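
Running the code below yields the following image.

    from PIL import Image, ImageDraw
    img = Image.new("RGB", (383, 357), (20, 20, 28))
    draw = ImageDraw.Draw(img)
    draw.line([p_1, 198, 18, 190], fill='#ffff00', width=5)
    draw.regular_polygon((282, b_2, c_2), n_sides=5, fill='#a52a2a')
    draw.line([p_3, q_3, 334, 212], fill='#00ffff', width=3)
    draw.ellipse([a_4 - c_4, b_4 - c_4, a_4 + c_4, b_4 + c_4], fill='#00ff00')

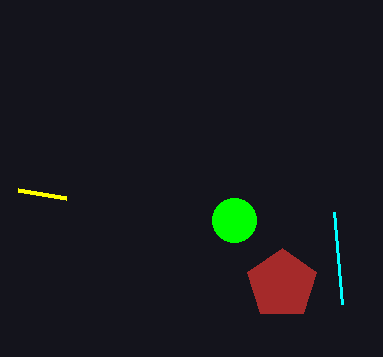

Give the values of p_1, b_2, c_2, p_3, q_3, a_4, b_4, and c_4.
p_1 = 66
b_2 = 284
c_2 = 36
p_3 = 342
q_3 = 304
a_4 = 234
b_4 = 220
c_4 = 22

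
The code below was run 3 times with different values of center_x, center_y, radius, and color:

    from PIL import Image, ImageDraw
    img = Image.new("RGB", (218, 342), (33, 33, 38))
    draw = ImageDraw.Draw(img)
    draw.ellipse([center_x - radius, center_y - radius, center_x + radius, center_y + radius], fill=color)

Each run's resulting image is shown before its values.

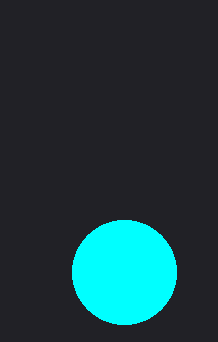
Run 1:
center_x = 124
center_y = 272
radius = 52
color = 'cyan'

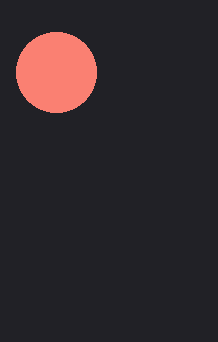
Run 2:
center_x = 56; center_y = 72; radius = 40; color = 'salmon'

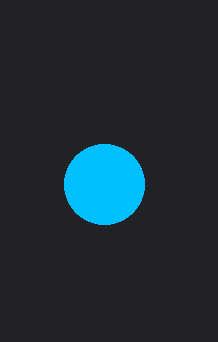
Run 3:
center_x = 104; center_y = 184; radius = 40; color = 'deepskyblue'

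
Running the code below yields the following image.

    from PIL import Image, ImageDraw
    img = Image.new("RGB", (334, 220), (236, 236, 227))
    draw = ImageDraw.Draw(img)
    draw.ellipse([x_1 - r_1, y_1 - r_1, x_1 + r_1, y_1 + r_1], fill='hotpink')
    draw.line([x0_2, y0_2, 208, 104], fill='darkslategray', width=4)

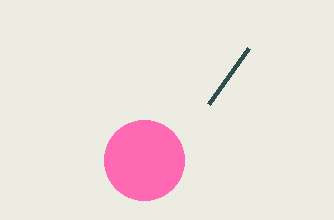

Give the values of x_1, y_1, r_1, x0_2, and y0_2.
x_1 = 144; y_1 = 160; r_1 = 40; x0_2 = 248; y0_2 = 48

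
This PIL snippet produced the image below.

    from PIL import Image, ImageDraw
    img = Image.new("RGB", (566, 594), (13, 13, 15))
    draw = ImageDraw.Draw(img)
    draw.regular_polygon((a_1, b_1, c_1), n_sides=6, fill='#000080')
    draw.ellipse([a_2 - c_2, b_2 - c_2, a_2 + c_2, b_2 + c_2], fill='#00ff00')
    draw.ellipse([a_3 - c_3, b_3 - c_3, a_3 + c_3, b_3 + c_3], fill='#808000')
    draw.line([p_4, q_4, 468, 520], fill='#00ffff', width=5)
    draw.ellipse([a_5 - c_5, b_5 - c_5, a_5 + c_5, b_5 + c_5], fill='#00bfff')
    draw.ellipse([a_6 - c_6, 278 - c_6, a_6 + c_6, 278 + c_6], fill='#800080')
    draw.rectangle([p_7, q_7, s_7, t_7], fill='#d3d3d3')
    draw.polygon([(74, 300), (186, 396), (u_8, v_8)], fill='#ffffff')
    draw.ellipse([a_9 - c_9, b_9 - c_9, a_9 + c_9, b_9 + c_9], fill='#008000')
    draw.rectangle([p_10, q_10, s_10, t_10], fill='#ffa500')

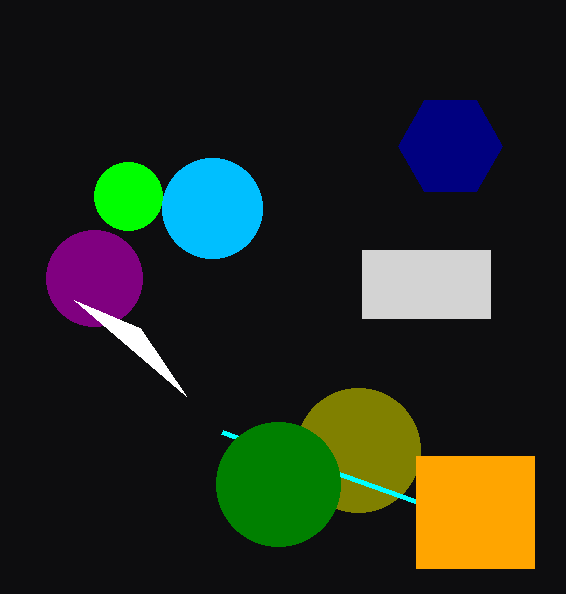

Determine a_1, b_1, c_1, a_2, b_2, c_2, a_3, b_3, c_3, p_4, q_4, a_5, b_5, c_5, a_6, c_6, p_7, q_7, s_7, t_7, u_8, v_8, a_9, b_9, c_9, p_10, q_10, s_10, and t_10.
a_1 = 450, b_1 = 146, c_1 = 52, a_2 = 128, b_2 = 196, c_2 = 34, a_3 = 358, b_3 = 450, c_3 = 62, p_4 = 222, q_4 = 432, a_5 = 212, b_5 = 208, c_5 = 50, a_6 = 94, c_6 = 48, p_7 = 362, q_7 = 250, s_7 = 490, t_7 = 318, u_8 = 140, v_8 = 328, a_9 = 278, b_9 = 484, c_9 = 62, p_10 = 416, q_10 = 456, s_10 = 534, t_10 = 568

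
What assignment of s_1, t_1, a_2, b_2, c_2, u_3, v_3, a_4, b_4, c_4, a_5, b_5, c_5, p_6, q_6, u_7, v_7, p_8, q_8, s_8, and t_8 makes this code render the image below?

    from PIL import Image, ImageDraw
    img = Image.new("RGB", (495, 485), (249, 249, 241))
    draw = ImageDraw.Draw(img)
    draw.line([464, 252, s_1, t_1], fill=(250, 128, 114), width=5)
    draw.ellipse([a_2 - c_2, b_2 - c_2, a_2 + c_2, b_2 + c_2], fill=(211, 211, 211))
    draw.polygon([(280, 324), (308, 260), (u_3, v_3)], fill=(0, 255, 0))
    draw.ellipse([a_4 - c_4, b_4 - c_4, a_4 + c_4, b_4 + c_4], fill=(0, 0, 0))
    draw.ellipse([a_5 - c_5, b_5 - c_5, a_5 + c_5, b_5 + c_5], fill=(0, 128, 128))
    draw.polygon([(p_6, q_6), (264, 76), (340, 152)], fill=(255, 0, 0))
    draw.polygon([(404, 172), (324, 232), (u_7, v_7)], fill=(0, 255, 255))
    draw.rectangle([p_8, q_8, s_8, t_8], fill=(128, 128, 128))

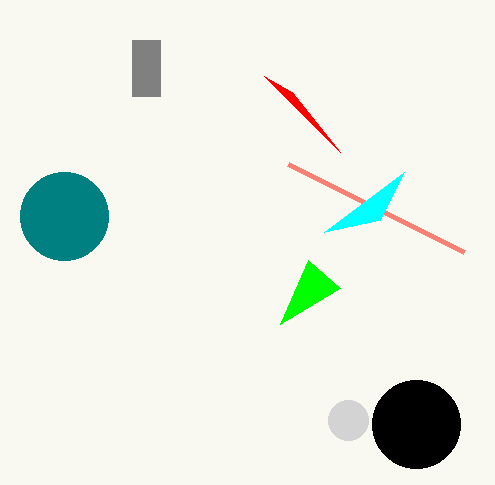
s_1 = 288, t_1 = 164, a_2 = 348, b_2 = 420, c_2 = 20, u_3 = 340, v_3 = 288, a_4 = 416, b_4 = 424, c_4 = 44, a_5 = 64, b_5 = 216, c_5 = 44, p_6 = 292, q_6 = 92, u_7 = 380, v_7 = 220, p_8 = 132, q_8 = 40, s_8 = 160, t_8 = 96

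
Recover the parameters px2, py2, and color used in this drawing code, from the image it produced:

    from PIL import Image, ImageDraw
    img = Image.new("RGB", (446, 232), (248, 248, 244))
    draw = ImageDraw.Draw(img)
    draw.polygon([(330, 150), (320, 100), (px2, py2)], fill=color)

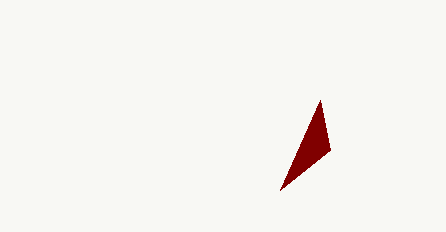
px2 = 280; py2 = 190; color = 'maroon'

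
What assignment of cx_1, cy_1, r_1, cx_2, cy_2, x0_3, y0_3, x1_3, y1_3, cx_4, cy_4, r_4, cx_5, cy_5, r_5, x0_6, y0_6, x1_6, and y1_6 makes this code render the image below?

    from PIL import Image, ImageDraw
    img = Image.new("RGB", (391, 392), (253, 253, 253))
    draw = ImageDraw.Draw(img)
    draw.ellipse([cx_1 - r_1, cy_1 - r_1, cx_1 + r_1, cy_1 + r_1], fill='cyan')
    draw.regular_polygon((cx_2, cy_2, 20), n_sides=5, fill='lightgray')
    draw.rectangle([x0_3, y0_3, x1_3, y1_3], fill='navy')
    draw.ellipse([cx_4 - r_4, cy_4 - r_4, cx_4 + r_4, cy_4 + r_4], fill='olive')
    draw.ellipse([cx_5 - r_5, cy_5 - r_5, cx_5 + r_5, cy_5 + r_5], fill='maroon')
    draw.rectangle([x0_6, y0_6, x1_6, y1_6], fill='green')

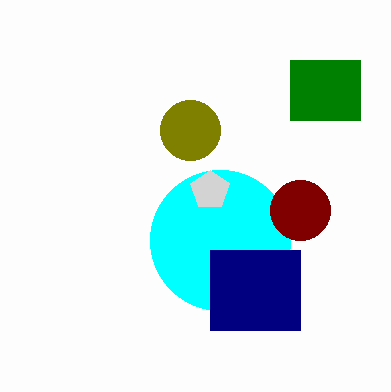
cx_1 = 220
cy_1 = 240
r_1 = 70
cx_2 = 210
cy_2 = 190
x0_3 = 210
y0_3 = 250
x1_3 = 300
y1_3 = 330
cx_4 = 190
cy_4 = 130
r_4 = 30
cx_5 = 300
cy_5 = 210
r_5 = 30
x0_6 = 290
y0_6 = 60
x1_6 = 360
y1_6 = 120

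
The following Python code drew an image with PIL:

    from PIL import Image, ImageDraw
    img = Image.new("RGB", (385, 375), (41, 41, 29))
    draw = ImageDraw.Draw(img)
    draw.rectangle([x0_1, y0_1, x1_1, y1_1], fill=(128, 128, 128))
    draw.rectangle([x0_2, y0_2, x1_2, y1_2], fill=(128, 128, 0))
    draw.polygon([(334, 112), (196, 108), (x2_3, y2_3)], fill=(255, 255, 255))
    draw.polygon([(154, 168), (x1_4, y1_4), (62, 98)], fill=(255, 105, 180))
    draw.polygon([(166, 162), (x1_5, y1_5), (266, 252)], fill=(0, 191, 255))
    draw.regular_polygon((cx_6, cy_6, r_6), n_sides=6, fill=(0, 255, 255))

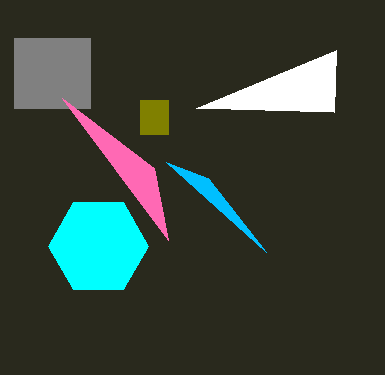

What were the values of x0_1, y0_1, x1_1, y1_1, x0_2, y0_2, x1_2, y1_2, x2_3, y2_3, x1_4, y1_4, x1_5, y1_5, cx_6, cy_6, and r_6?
x0_1 = 14; y0_1 = 38; x1_1 = 90; y1_1 = 108; x0_2 = 140; y0_2 = 100; x1_2 = 168; y1_2 = 134; x2_3 = 336; y2_3 = 50; x1_4 = 168; y1_4 = 240; x1_5 = 208; y1_5 = 178; cx_6 = 98; cy_6 = 246; r_6 = 50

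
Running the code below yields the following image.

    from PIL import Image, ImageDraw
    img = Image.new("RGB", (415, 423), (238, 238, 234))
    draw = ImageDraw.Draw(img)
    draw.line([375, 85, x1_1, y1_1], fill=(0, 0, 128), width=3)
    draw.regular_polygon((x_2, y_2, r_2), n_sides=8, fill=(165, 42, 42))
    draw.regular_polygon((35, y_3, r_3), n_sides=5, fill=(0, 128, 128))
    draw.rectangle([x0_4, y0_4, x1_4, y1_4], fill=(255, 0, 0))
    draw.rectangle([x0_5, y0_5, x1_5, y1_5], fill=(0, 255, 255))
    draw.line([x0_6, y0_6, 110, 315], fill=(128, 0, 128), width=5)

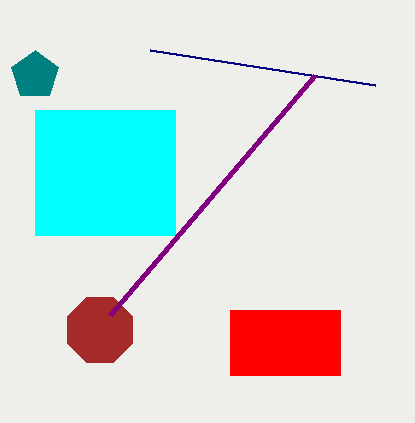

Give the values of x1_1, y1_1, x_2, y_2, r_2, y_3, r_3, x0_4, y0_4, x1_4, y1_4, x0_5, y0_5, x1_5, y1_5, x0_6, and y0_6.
x1_1 = 150
y1_1 = 50
x_2 = 100
y_2 = 330
r_2 = 35
y_3 = 75
r_3 = 25
x0_4 = 230
y0_4 = 310
x1_4 = 340
y1_4 = 375
x0_5 = 35
y0_5 = 110
x1_5 = 175
y1_5 = 235
x0_6 = 315
y0_6 = 75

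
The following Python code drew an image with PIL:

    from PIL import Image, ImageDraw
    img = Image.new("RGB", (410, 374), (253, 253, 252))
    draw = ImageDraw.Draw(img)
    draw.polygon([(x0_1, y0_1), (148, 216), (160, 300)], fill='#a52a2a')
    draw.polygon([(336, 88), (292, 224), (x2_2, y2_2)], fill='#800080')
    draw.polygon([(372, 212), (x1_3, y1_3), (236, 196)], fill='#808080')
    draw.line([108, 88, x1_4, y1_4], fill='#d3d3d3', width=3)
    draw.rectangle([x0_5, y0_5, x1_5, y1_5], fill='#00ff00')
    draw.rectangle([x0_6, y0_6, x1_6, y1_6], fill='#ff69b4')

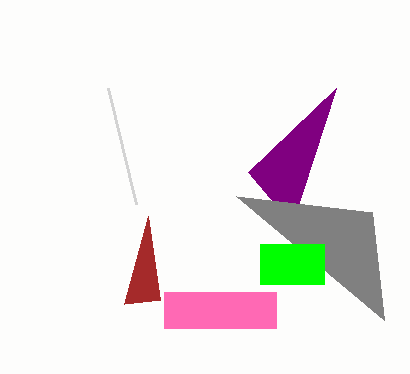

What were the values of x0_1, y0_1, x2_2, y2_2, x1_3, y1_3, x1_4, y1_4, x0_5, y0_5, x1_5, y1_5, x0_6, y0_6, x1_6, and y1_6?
x0_1 = 124; y0_1 = 304; x2_2 = 248; y2_2 = 172; x1_3 = 384; y1_3 = 320; x1_4 = 136; y1_4 = 204; x0_5 = 260; y0_5 = 244; x1_5 = 324; y1_5 = 284; x0_6 = 164; y0_6 = 292; x1_6 = 276; y1_6 = 328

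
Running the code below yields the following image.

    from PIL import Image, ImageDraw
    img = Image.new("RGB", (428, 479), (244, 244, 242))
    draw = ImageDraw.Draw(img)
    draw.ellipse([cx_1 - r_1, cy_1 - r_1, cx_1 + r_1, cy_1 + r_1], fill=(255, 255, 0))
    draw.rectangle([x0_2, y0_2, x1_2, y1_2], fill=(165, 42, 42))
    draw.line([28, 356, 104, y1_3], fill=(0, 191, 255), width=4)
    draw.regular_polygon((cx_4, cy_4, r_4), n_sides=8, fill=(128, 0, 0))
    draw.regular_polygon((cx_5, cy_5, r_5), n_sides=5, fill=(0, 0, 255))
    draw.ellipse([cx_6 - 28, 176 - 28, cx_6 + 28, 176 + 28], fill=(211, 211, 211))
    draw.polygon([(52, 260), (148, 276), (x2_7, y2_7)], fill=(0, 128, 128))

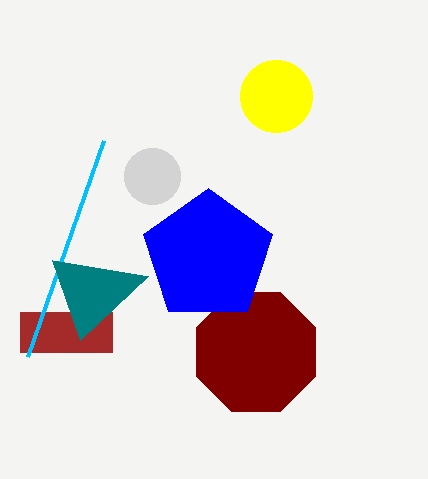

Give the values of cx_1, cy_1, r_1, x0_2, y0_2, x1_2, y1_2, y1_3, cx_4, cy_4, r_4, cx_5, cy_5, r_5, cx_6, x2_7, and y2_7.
cx_1 = 276, cy_1 = 96, r_1 = 36, x0_2 = 20, y0_2 = 312, x1_2 = 112, y1_2 = 352, y1_3 = 140, cx_4 = 256, cy_4 = 352, r_4 = 64, cx_5 = 208, cy_5 = 256, r_5 = 68, cx_6 = 152, x2_7 = 80, y2_7 = 340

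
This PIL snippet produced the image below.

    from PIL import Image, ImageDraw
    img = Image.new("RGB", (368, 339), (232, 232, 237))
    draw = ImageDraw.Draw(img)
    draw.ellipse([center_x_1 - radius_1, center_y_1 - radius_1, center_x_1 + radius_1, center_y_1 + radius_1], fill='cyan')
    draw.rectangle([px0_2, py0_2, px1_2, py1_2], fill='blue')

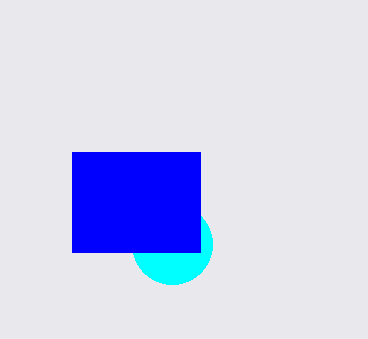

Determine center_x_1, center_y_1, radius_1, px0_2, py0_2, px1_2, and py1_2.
center_x_1 = 172, center_y_1 = 244, radius_1 = 40, px0_2 = 72, py0_2 = 152, px1_2 = 200, py1_2 = 252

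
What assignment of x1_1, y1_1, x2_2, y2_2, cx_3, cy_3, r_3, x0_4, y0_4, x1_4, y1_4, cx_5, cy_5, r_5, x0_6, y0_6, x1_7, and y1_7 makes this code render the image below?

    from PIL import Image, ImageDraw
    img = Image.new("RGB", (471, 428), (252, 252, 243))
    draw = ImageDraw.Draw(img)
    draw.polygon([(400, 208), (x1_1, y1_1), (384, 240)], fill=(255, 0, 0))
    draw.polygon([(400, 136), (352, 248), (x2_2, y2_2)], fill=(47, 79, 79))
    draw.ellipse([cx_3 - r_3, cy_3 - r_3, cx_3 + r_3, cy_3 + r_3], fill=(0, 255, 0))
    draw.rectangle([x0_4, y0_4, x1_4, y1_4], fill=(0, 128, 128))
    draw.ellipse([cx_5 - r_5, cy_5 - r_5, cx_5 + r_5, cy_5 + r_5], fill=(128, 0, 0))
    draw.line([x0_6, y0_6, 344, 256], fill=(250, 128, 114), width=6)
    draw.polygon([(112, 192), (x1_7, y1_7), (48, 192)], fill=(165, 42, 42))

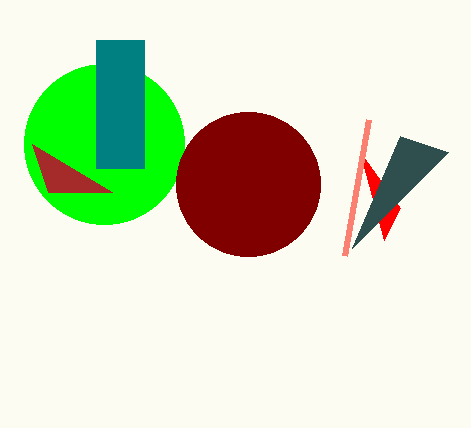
x1_1 = 360
y1_1 = 152
x2_2 = 448
y2_2 = 152
cx_3 = 104
cy_3 = 144
r_3 = 80
x0_4 = 96
y0_4 = 40
x1_4 = 144
y1_4 = 168
cx_5 = 248
cy_5 = 184
r_5 = 72
x0_6 = 368
y0_6 = 120
x1_7 = 32
y1_7 = 144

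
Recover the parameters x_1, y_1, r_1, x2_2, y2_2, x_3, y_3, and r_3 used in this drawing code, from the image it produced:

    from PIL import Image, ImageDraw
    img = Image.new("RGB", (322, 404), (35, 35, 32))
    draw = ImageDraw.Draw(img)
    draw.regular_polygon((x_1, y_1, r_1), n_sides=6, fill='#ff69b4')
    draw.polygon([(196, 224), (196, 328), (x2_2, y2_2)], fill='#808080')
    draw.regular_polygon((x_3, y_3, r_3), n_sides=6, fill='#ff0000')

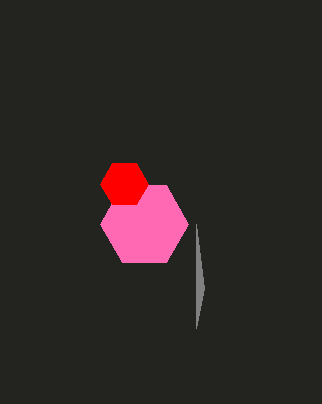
x_1 = 144
y_1 = 224
r_1 = 44
x2_2 = 204
y2_2 = 288
x_3 = 124
y_3 = 184
r_3 = 24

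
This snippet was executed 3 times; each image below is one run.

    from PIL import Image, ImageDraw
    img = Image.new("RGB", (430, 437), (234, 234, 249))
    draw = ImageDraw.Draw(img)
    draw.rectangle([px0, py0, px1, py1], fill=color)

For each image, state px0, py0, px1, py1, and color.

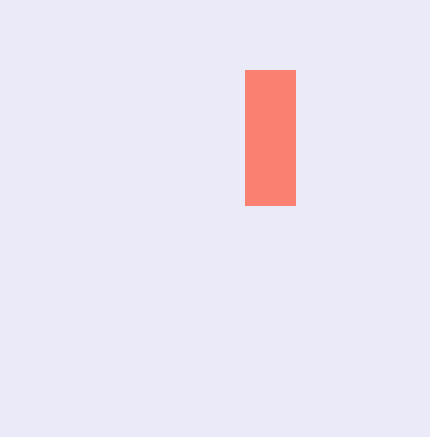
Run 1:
px0 = 245
py0 = 70
px1 = 295
py1 = 205
color = 'salmon'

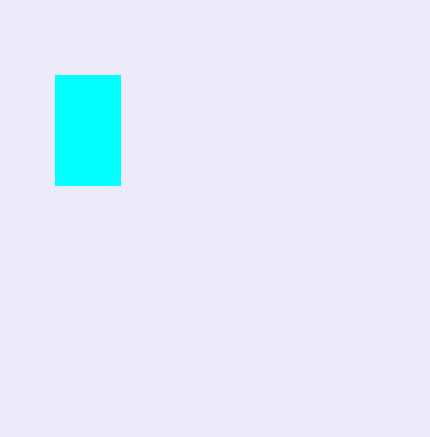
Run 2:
px0 = 55
py0 = 75
px1 = 120
py1 = 185
color = 'cyan'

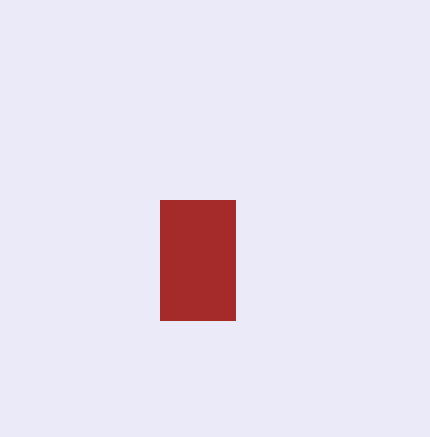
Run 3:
px0 = 160, py0 = 200, px1 = 235, py1 = 320, color = 'brown'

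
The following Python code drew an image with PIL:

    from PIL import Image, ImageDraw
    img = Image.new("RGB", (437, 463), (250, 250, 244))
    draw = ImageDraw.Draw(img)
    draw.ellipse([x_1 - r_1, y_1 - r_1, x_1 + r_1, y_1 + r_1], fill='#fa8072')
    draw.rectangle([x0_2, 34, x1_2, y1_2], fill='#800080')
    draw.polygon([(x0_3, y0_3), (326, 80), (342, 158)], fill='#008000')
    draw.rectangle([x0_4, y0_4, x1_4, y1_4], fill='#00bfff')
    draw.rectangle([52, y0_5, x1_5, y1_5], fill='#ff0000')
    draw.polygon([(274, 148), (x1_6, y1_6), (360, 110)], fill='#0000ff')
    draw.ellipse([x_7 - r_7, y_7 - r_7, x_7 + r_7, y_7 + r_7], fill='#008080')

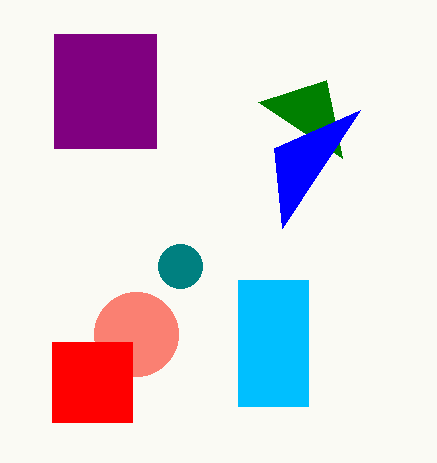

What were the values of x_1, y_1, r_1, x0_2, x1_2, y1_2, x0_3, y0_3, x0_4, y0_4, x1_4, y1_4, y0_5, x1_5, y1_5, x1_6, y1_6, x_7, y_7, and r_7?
x_1 = 136
y_1 = 334
r_1 = 42
x0_2 = 54
x1_2 = 156
y1_2 = 148
x0_3 = 258
y0_3 = 102
x0_4 = 238
y0_4 = 280
x1_4 = 308
y1_4 = 406
y0_5 = 342
x1_5 = 132
y1_5 = 422
x1_6 = 282
y1_6 = 228
x_7 = 180
y_7 = 266
r_7 = 22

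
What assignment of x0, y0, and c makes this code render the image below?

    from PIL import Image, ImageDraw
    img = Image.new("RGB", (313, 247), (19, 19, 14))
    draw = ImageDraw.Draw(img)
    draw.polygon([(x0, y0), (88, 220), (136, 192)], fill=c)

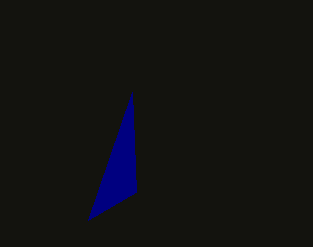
x0 = 132
y0 = 92
c = 'navy'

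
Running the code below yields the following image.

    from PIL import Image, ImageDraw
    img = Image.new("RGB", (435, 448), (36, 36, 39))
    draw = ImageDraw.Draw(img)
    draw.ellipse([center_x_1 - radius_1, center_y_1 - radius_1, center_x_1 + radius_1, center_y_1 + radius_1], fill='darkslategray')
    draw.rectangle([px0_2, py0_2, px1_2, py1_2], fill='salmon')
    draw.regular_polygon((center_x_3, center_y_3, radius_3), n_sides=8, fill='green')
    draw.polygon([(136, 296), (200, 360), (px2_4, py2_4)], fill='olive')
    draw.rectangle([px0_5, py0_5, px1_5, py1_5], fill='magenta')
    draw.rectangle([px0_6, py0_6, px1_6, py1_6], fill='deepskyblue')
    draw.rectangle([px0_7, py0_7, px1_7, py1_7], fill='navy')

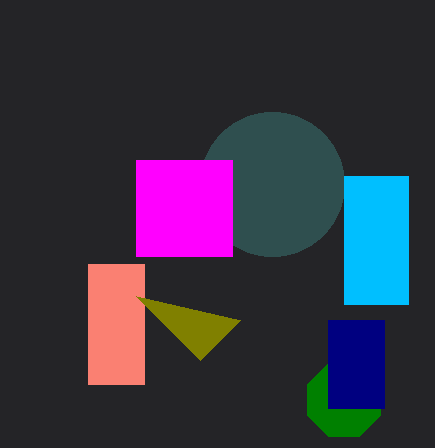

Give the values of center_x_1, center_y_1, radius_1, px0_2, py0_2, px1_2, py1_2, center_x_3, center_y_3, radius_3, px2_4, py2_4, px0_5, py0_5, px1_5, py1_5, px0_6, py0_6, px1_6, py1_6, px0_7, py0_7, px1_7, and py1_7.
center_x_1 = 272; center_y_1 = 184; radius_1 = 72; px0_2 = 88; py0_2 = 264; px1_2 = 144; py1_2 = 384; center_x_3 = 344; center_y_3 = 400; radius_3 = 40; px2_4 = 240; py2_4 = 320; px0_5 = 136; py0_5 = 160; px1_5 = 232; py1_5 = 256; px0_6 = 344; py0_6 = 176; px1_6 = 408; py1_6 = 304; px0_7 = 328; py0_7 = 320; px1_7 = 384; py1_7 = 408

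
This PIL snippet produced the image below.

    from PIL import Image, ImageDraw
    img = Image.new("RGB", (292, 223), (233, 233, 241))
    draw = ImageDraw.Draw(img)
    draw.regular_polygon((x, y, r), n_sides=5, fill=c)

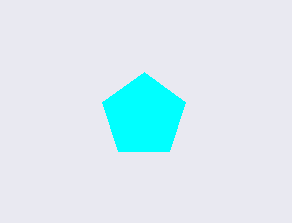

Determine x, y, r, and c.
x = 144
y = 116
r = 44
c = 'cyan'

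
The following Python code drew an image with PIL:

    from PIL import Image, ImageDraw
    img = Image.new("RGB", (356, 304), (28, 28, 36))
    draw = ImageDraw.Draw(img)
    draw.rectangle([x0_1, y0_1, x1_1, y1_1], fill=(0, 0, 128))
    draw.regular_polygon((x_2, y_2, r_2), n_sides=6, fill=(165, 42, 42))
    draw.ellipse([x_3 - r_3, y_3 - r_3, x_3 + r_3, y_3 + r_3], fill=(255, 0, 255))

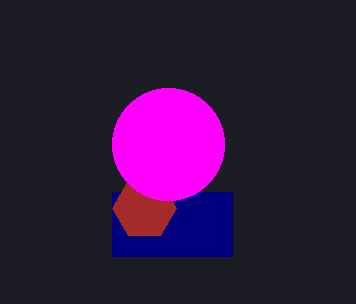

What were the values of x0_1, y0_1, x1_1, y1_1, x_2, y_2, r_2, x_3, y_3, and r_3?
x0_1 = 112, y0_1 = 192, x1_1 = 232, y1_1 = 256, x_2 = 144, y_2 = 208, r_2 = 32, x_3 = 168, y_3 = 144, r_3 = 56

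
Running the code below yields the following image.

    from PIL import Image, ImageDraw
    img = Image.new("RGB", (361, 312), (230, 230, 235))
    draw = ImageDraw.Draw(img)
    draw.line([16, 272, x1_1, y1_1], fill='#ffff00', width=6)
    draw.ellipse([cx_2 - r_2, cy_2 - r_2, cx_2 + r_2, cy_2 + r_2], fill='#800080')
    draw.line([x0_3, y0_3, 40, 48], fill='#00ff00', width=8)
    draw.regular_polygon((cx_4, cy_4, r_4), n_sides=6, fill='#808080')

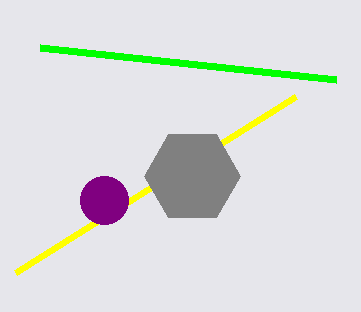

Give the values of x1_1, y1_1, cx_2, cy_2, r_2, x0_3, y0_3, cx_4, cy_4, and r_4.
x1_1 = 296
y1_1 = 96
cx_2 = 104
cy_2 = 200
r_2 = 24
x0_3 = 336
y0_3 = 80
cx_4 = 192
cy_4 = 176
r_4 = 48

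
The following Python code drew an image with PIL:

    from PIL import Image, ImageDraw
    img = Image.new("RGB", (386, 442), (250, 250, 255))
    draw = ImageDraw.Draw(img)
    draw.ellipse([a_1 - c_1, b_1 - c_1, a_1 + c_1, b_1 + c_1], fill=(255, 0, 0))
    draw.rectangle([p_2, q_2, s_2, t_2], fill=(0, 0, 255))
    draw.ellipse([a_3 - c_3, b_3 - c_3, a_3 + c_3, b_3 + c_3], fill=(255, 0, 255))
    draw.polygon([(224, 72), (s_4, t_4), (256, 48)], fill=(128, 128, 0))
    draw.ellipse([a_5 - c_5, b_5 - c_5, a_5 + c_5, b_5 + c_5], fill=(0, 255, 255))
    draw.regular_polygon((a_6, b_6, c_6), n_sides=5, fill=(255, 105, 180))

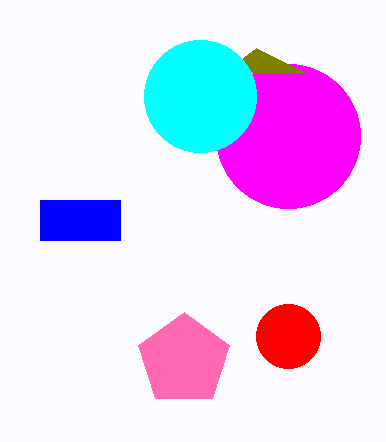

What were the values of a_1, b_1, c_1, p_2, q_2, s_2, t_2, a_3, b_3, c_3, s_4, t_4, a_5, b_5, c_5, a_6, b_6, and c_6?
a_1 = 288; b_1 = 336; c_1 = 32; p_2 = 40; q_2 = 200; s_2 = 120; t_2 = 240; a_3 = 288; b_3 = 136; c_3 = 72; s_4 = 304; t_4 = 72; a_5 = 200; b_5 = 96; c_5 = 56; a_6 = 184; b_6 = 360; c_6 = 48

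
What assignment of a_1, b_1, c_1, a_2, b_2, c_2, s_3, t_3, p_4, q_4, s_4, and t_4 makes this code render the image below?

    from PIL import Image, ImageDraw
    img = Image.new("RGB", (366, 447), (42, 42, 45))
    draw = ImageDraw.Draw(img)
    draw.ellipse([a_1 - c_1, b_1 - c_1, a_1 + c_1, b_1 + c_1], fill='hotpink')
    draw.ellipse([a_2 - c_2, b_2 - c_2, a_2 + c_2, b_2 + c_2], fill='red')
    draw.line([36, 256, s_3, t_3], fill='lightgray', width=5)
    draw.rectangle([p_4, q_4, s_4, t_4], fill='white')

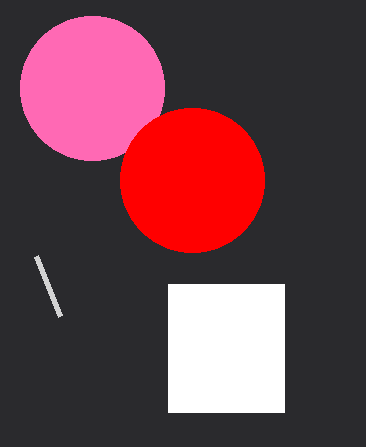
a_1 = 92; b_1 = 88; c_1 = 72; a_2 = 192; b_2 = 180; c_2 = 72; s_3 = 60; t_3 = 316; p_4 = 168; q_4 = 284; s_4 = 284; t_4 = 412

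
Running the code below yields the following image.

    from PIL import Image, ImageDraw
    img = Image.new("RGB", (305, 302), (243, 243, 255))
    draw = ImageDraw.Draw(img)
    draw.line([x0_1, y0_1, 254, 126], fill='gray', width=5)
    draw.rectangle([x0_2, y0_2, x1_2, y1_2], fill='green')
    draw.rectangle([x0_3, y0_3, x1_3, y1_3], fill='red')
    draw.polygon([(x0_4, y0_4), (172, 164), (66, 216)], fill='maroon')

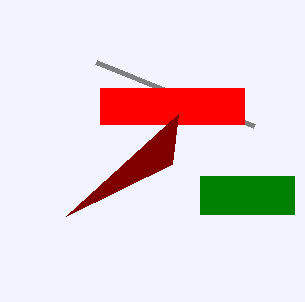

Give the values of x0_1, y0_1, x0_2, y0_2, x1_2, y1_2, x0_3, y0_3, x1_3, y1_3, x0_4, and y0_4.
x0_1 = 96; y0_1 = 62; x0_2 = 200; y0_2 = 176; x1_2 = 294; y1_2 = 214; x0_3 = 100; y0_3 = 88; x1_3 = 244; y1_3 = 124; x0_4 = 178; y0_4 = 114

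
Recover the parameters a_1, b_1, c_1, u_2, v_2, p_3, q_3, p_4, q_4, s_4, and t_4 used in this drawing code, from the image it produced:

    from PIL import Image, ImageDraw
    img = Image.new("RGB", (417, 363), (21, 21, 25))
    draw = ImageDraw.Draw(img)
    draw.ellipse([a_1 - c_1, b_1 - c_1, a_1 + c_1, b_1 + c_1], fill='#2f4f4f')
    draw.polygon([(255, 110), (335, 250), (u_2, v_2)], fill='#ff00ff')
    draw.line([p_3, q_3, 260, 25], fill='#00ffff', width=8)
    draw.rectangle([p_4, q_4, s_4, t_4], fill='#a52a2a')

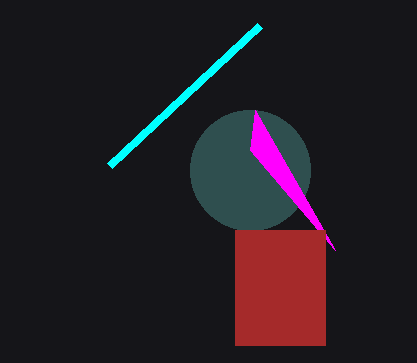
a_1 = 250, b_1 = 170, c_1 = 60, u_2 = 250, v_2 = 150, p_3 = 110, q_3 = 165, p_4 = 235, q_4 = 230, s_4 = 325, t_4 = 345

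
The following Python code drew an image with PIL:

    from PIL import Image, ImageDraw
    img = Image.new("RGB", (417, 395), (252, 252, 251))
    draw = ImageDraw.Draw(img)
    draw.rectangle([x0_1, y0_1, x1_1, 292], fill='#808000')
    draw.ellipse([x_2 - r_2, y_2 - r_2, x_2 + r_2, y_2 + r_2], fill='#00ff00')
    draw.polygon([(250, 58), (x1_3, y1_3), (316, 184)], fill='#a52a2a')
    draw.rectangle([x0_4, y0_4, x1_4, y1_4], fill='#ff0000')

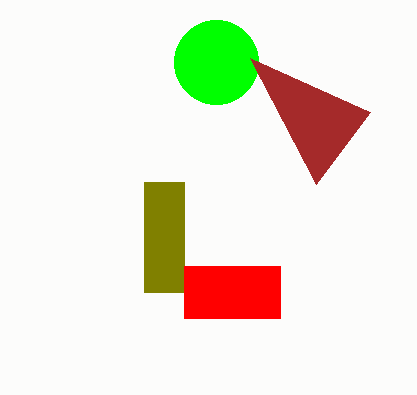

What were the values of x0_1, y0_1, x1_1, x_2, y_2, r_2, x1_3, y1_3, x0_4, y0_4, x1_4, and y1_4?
x0_1 = 144
y0_1 = 182
x1_1 = 184
x_2 = 216
y_2 = 62
r_2 = 42
x1_3 = 370
y1_3 = 112
x0_4 = 184
y0_4 = 266
x1_4 = 280
y1_4 = 318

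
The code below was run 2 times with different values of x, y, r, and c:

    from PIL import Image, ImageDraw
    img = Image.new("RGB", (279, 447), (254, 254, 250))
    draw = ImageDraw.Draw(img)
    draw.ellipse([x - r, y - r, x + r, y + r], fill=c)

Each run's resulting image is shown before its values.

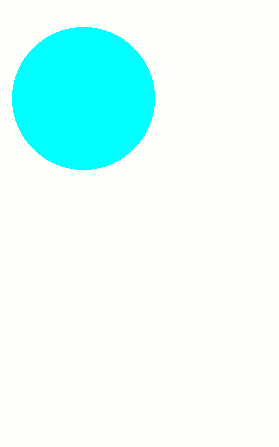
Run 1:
x = 83; y = 98; r = 71; c = 'cyan'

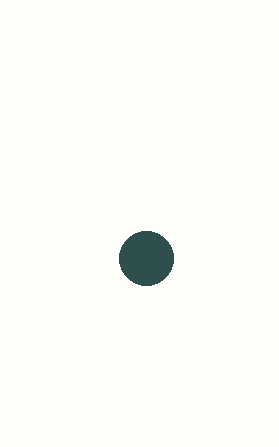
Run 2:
x = 146, y = 258, r = 27, c = 'darkslategray'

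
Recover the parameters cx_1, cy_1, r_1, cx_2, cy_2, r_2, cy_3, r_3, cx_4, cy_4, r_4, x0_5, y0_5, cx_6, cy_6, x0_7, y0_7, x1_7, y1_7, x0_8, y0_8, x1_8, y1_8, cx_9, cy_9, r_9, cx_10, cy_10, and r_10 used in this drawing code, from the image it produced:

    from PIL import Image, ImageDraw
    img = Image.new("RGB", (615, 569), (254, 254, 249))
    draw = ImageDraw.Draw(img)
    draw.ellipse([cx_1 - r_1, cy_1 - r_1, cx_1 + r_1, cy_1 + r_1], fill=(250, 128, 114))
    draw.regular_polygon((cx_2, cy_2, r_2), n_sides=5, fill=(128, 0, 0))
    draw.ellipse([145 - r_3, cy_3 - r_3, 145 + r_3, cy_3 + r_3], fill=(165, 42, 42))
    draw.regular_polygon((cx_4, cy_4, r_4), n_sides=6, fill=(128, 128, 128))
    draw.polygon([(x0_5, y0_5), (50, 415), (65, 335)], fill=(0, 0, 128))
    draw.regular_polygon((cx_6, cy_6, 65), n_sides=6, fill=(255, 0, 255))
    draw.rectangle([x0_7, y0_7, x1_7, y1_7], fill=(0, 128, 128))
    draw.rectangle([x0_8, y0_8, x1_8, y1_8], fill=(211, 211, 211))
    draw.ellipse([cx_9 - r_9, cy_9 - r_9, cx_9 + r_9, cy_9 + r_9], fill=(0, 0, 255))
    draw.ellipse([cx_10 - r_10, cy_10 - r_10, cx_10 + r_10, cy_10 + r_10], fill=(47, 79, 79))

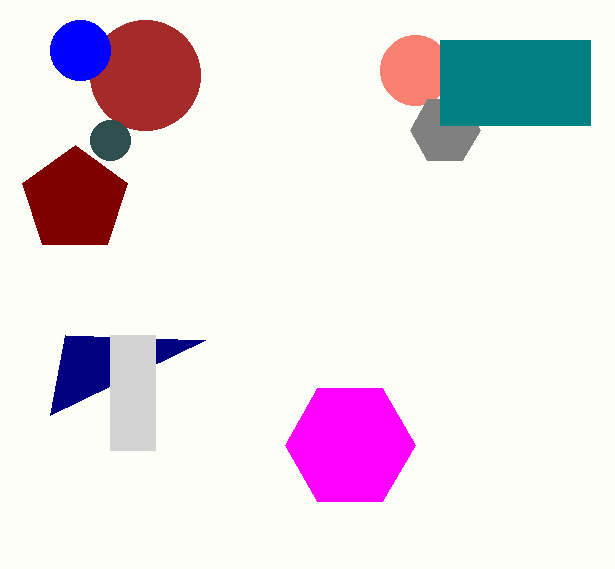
cx_1 = 415; cy_1 = 70; r_1 = 35; cx_2 = 75; cy_2 = 200; r_2 = 55; cy_3 = 75; r_3 = 55; cx_4 = 445; cy_4 = 130; r_4 = 35; x0_5 = 205; y0_5 = 340; cx_6 = 350; cy_6 = 445; x0_7 = 440; y0_7 = 40; x1_7 = 590; y1_7 = 125; x0_8 = 110; y0_8 = 335; x1_8 = 155; y1_8 = 450; cx_9 = 80; cy_9 = 50; r_9 = 30; cx_10 = 110; cy_10 = 140; r_10 = 20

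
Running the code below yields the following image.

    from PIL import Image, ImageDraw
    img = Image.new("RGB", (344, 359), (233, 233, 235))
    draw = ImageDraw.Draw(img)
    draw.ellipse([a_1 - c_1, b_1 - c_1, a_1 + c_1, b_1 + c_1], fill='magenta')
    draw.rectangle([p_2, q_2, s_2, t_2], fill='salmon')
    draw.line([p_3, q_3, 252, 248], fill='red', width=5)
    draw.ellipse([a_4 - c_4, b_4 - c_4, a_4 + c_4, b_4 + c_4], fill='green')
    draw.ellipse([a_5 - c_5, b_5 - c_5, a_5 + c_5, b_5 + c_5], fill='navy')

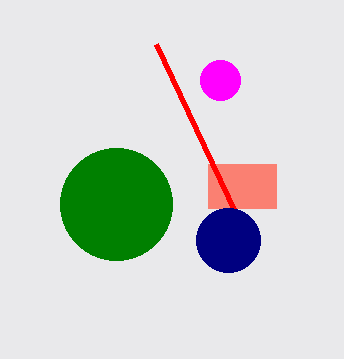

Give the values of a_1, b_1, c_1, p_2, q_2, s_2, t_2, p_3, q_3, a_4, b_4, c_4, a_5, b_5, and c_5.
a_1 = 220; b_1 = 80; c_1 = 20; p_2 = 208; q_2 = 164; s_2 = 276; t_2 = 208; p_3 = 156; q_3 = 44; a_4 = 116; b_4 = 204; c_4 = 56; a_5 = 228; b_5 = 240; c_5 = 32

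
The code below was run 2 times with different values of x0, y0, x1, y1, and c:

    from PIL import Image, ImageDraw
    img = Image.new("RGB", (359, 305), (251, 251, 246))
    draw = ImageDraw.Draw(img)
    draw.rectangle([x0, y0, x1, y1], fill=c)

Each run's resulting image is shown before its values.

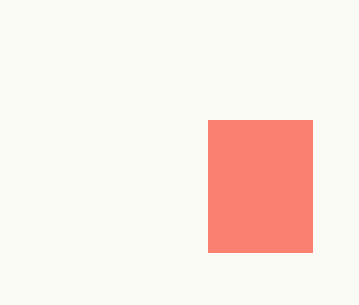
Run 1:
x0 = 208
y0 = 120
x1 = 312
y1 = 252
c = 'salmon'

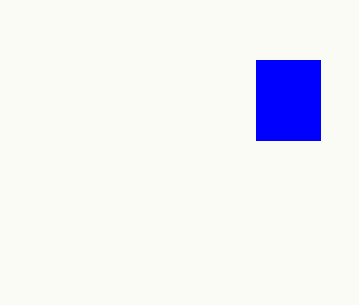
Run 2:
x0 = 256; y0 = 60; x1 = 320; y1 = 140; c = 'blue'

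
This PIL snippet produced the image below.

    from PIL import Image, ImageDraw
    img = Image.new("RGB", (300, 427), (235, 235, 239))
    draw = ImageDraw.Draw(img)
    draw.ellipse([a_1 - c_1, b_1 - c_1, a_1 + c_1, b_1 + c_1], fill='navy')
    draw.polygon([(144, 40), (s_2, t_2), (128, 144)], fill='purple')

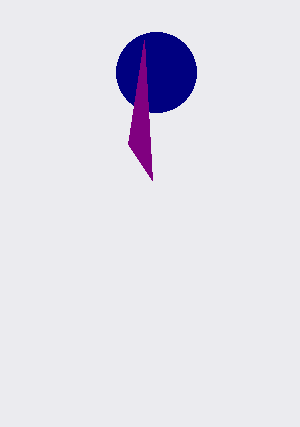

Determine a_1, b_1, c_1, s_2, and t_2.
a_1 = 156, b_1 = 72, c_1 = 40, s_2 = 152, t_2 = 180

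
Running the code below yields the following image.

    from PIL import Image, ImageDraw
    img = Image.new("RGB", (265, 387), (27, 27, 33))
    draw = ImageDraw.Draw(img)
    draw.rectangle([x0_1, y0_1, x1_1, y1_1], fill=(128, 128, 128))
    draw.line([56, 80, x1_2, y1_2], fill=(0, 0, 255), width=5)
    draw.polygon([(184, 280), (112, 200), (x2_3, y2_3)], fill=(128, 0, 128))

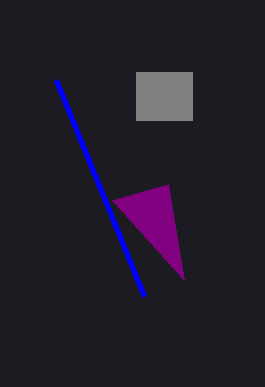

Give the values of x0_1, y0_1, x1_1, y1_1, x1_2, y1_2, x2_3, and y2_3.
x0_1 = 136; y0_1 = 72; x1_1 = 192; y1_1 = 120; x1_2 = 144; y1_2 = 296; x2_3 = 168; y2_3 = 184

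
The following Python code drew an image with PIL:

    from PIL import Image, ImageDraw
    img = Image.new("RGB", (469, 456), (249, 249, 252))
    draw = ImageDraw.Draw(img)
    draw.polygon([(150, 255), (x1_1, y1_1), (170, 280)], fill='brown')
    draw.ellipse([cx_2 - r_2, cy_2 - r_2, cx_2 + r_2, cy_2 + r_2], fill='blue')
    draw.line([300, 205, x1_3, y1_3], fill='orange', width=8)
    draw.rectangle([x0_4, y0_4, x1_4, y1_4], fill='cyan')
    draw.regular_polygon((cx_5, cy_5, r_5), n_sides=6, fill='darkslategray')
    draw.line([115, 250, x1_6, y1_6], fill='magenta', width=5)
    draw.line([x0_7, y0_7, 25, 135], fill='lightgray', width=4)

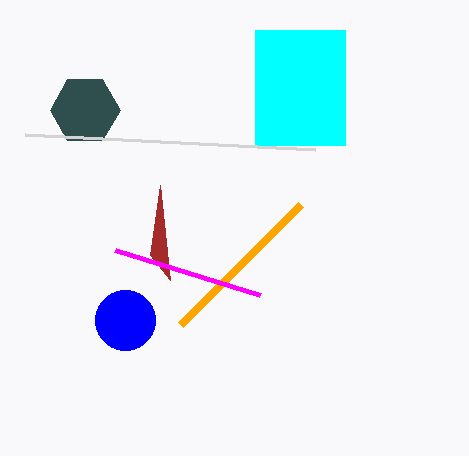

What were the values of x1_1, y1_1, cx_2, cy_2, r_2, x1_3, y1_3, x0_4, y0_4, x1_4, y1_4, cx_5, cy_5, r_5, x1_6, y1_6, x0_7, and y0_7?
x1_1 = 160; y1_1 = 185; cx_2 = 125; cy_2 = 320; r_2 = 30; x1_3 = 180; y1_3 = 325; x0_4 = 255; y0_4 = 30; x1_4 = 345; y1_4 = 145; cx_5 = 85; cy_5 = 110; r_5 = 35; x1_6 = 260; y1_6 = 295; x0_7 = 315; y0_7 = 150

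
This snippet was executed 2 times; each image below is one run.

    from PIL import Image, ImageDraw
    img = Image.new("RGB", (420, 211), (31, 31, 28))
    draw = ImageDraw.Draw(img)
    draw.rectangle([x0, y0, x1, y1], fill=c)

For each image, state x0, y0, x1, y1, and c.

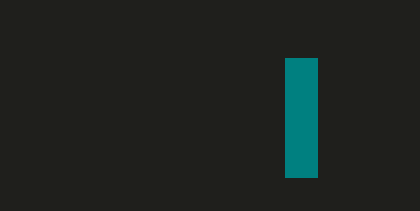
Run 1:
x0 = 285, y0 = 58, x1 = 317, y1 = 177, c = 'teal'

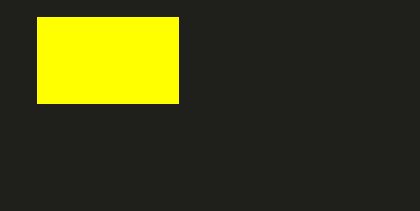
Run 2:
x0 = 37
y0 = 17
x1 = 178
y1 = 103
c = 'yellow'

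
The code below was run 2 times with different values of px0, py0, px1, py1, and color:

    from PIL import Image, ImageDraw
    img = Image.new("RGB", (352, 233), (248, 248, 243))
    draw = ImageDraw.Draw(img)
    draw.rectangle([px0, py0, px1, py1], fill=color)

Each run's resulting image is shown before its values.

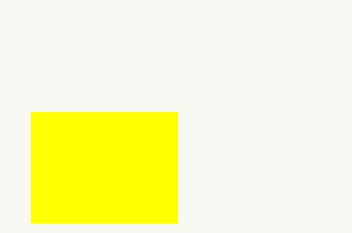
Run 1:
px0 = 31, py0 = 112, px1 = 177, py1 = 222, color = 'yellow'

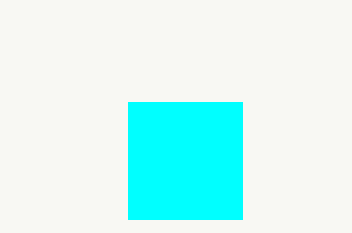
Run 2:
px0 = 128, py0 = 102, px1 = 242, py1 = 219, color = 'cyan'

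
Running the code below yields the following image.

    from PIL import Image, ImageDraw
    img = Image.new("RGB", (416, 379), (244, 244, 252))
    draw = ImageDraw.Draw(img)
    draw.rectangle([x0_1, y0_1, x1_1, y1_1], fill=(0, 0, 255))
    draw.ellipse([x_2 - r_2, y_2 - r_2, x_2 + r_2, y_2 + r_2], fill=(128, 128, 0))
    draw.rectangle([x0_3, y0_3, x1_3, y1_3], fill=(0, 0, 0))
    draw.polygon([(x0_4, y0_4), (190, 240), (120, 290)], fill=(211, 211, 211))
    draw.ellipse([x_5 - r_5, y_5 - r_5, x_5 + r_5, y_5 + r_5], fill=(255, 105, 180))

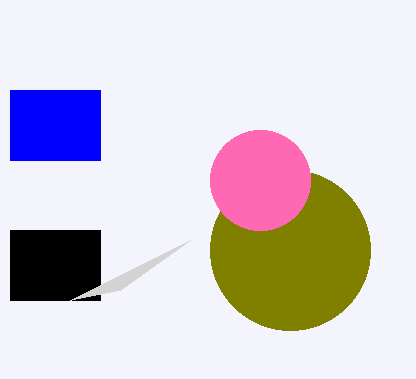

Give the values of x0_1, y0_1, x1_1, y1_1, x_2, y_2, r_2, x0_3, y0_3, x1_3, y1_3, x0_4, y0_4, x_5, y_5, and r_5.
x0_1 = 10
y0_1 = 90
x1_1 = 100
y1_1 = 160
x_2 = 290
y_2 = 250
r_2 = 80
x0_3 = 10
y0_3 = 230
x1_3 = 100
y1_3 = 300
x0_4 = 70
y0_4 = 300
x_5 = 260
y_5 = 180
r_5 = 50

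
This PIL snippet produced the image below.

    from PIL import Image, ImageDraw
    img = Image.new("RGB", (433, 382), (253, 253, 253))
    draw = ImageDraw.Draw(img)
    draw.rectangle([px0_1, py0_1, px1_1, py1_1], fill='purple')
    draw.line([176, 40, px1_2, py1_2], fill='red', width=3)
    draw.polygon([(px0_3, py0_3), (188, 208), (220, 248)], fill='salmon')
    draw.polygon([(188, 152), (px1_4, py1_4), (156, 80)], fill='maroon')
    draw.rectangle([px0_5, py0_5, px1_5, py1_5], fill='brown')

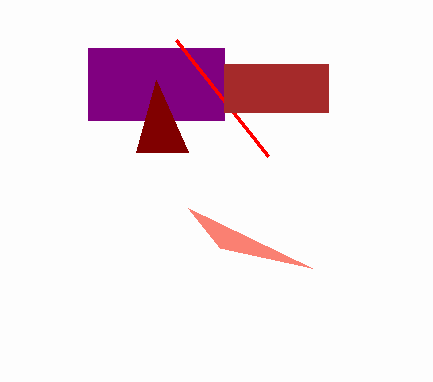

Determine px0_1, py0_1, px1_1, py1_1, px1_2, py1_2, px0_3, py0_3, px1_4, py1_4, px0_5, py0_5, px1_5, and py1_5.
px0_1 = 88, py0_1 = 48, px1_1 = 224, py1_1 = 120, px1_2 = 268, py1_2 = 156, px0_3 = 312, py0_3 = 268, px1_4 = 136, py1_4 = 152, px0_5 = 224, py0_5 = 64, px1_5 = 328, py1_5 = 112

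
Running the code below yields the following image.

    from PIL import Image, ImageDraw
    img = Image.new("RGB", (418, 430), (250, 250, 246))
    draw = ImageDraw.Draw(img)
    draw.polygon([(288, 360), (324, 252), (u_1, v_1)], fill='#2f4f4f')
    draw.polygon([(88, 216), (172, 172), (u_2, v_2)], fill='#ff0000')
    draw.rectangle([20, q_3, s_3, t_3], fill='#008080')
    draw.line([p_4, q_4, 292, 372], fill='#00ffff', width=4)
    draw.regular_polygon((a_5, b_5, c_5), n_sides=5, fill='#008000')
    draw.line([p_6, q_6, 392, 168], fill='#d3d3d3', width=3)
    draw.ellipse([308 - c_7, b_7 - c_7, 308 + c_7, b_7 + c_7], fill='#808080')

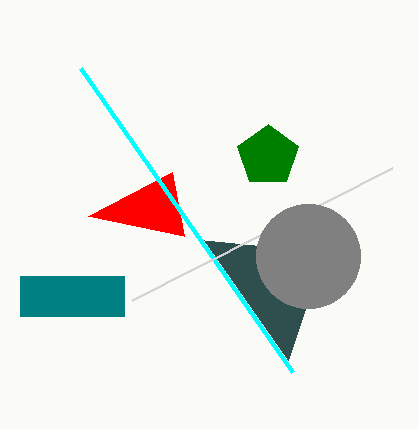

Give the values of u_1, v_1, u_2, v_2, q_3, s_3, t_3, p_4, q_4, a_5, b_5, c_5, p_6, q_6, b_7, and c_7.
u_1 = 204
v_1 = 240
u_2 = 184
v_2 = 236
q_3 = 276
s_3 = 124
t_3 = 316
p_4 = 80
q_4 = 68
a_5 = 268
b_5 = 156
c_5 = 32
p_6 = 132
q_6 = 300
b_7 = 256
c_7 = 52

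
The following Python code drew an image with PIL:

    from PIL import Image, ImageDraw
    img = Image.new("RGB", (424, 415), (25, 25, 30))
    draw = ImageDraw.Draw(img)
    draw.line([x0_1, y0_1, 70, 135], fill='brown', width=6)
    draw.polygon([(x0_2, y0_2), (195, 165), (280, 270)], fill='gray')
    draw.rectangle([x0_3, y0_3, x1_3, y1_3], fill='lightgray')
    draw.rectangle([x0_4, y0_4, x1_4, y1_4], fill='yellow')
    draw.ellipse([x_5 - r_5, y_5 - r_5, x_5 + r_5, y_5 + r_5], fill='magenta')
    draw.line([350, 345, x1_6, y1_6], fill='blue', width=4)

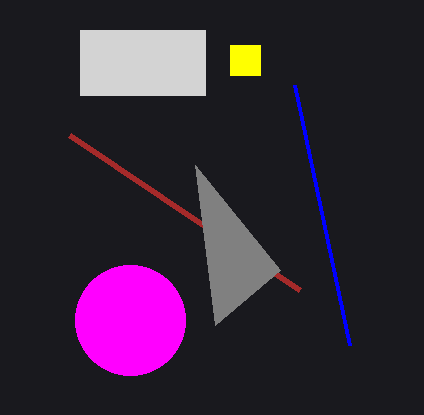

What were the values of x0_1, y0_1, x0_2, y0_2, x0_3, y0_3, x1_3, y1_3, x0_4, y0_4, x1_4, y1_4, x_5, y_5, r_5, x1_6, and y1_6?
x0_1 = 300
y0_1 = 290
x0_2 = 215
y0_2 = 325
x0_3 = 80
y0_3 = 30
x1_3 = 205
y1_3 = 95
x0_4 = 230
y0_4 = 45
x1_4 = 260
y1_4 = 75
x_5 = 130
y_5 = 320
r_5 = 55
x1_6 = 295
y1_6 = 85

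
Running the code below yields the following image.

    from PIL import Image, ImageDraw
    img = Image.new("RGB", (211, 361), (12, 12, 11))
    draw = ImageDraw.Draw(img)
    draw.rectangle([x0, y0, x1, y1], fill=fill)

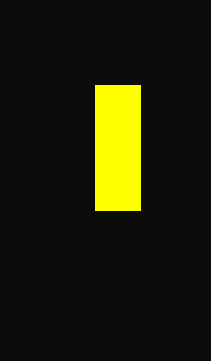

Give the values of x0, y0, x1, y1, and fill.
x0 = 95; y0 = 85; x1 = 140; y1 = 210; fill = 'yellow'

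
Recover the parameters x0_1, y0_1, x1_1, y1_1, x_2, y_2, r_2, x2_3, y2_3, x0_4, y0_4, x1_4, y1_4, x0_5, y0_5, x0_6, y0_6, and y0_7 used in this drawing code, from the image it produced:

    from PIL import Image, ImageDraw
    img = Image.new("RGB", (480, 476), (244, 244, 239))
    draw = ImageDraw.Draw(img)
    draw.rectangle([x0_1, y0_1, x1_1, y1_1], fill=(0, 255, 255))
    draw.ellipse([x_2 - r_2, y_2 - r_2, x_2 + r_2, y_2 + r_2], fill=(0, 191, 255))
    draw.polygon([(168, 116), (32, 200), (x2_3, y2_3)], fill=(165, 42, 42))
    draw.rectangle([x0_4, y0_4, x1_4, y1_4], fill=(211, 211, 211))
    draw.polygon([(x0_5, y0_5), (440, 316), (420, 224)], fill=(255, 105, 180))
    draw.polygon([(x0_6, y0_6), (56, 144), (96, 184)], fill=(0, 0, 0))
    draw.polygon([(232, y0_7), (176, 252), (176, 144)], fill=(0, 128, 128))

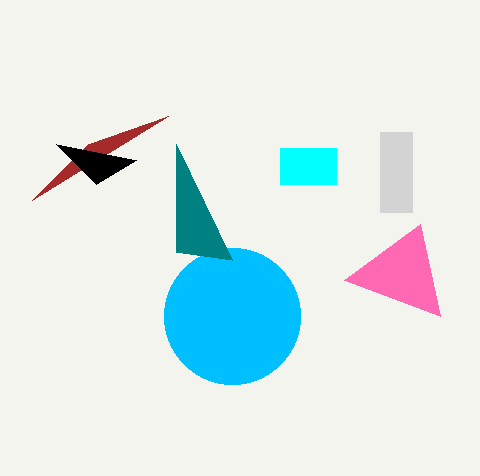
x0_1 = 280, y0_1 = 148, x1_1 = 336, y1_1 = 184, x_2 = 232, y_2 = 316, r_2 = 68, x2_3 = 88, y2_3 = 144, x0_4 = 380, y0_4 = 132, x1_4 = 412, y1_4 = 212, x0_5 = 344, y0_5 = 280, x0_6 = 136, y0_6 = 160, y0_7 = 260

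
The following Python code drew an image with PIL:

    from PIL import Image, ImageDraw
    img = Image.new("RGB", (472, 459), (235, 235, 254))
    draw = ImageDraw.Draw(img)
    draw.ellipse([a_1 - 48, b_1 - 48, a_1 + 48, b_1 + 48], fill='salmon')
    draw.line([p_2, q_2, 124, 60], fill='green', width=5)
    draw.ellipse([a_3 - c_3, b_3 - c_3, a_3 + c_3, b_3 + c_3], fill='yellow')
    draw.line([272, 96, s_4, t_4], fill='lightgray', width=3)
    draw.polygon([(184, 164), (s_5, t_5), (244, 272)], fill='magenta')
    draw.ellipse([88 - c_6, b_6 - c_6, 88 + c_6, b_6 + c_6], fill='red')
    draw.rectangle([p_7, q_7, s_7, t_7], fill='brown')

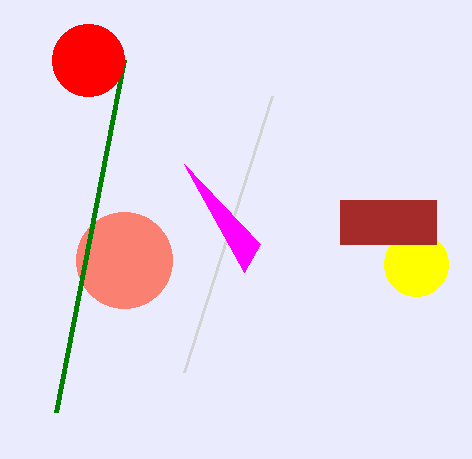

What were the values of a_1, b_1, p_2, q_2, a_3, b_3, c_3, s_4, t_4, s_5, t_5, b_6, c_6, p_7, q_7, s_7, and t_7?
a_1 = 124
b_1 = 260
p_2 = 56
q_2 = 412
a_3 = 416
b_3 = 264
c_3 = 32
s_4 = 184
t_4 = 372
s_5 = 260
t_5 = 244
b_6 = 60
c_6 = 36
p_7 = 340
q_7 = 200
s_7 = 436
t_7 = 244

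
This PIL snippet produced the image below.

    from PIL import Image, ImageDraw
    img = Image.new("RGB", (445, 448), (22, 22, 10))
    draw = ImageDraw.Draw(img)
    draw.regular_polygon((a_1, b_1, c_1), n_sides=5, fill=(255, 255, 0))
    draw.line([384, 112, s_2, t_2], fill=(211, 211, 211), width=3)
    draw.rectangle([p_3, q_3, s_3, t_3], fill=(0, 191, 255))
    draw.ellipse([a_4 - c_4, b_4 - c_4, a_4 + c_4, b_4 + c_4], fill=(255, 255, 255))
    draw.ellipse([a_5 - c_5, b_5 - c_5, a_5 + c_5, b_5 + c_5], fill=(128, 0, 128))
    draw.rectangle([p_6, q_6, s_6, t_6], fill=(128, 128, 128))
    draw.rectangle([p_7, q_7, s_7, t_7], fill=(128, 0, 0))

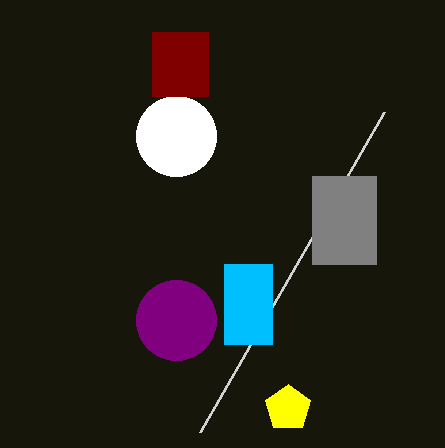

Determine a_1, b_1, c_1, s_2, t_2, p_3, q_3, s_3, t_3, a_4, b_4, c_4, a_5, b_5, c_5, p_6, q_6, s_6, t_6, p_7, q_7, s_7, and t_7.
a_1 = 288
b_1 = 408
c_1 = 24
s_2 = 200
t_2 = 432
p_3 = 224
q_3 = 264
s_3 = 272
t_3 = 344
a_4 = 176
b_4 = 136
c_4 = 40
a_5 = 176
b_5 = 320
c_5 = 40
p_6 = 312
q_6 = 176
s_6 = 376
t_6 = 264
p_7 = 152
q_7 = 32
s_7 = 208
t_7 = 96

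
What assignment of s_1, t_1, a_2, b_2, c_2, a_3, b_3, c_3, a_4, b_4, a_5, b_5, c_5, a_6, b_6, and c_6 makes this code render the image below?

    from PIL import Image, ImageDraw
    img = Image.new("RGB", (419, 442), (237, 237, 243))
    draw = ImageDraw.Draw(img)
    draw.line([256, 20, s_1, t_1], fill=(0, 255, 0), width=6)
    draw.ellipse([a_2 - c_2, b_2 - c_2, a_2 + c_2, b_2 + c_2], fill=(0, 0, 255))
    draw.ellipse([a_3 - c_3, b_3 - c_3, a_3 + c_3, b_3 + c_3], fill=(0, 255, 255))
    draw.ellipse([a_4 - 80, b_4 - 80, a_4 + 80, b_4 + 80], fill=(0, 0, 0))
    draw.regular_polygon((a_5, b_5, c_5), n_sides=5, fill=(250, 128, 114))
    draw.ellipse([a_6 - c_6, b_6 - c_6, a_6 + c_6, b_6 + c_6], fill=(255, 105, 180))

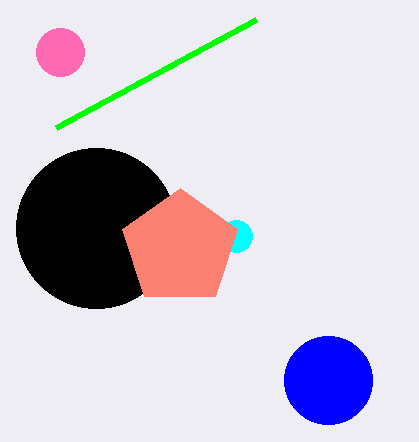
s_1 = 56, t_1 = 128, a_2 = 328, b_2 = 380, c_2 = 44, a_3 = 236, b_3 = 236, c_3 = 16, a_4 = 96, b_4 = 228, a_5 = 180, b_5 = 248, c_5 = 60, a_6 = 60, b_6 = 52, c_6 = 24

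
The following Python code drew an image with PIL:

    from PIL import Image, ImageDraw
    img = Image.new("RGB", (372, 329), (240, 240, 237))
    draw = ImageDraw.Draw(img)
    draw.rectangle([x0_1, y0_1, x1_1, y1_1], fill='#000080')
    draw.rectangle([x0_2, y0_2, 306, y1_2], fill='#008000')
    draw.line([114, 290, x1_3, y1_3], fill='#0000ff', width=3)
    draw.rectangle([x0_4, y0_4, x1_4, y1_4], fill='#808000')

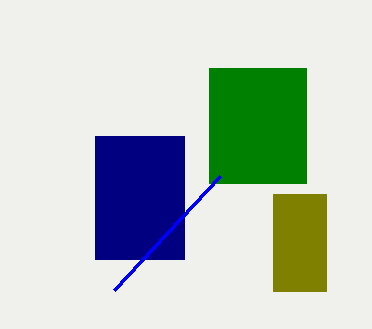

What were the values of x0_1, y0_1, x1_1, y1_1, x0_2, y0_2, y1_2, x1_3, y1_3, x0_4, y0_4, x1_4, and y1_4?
x0_1 = 95; y0_1 = 136; x1_1 = 184; y1_1 = 259; x0_2 = 209; y0_2 = 68; y1_2 = 183; x1_3 = 220; y1_3 = 176; x0_4 = 273; y0_4 = 194; x1_4 = 326; y1_4 = 291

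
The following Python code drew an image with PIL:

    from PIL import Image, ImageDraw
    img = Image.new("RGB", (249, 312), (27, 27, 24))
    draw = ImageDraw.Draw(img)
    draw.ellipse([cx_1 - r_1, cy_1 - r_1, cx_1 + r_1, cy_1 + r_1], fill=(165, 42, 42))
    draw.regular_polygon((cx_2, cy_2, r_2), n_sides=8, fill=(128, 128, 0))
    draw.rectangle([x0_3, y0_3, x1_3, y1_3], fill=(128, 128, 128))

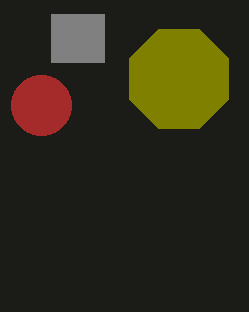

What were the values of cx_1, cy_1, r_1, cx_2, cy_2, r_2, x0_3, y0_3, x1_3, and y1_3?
cx_1 = 41, cy_1 = 105, r_1 = 30, cx_2 = 179, cy_2 = 79, r_2 = 54, x0_3 = 51, y0_3 = 14, x1_3 = 104, y1_3 = 62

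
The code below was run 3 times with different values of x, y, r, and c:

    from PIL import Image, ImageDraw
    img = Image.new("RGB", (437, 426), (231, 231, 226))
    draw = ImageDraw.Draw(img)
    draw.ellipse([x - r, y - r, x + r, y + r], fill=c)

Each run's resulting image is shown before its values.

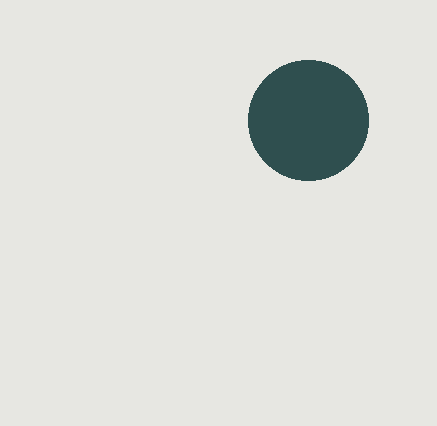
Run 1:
x = 308; y = 120; r = 60; c = 'darkslategray'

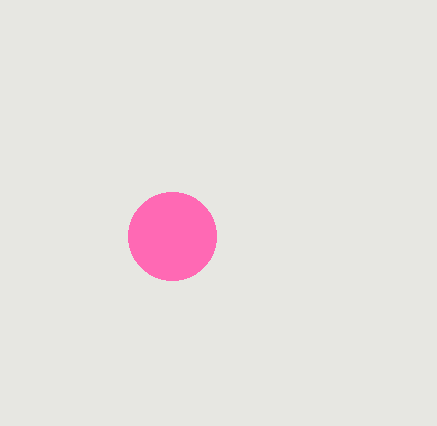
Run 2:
x = 172, y = 236, r = 44, c = 'hotpink'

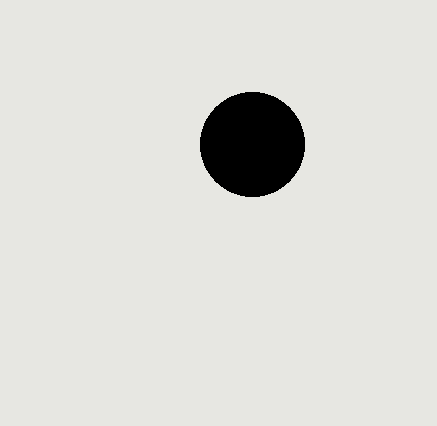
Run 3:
x = 252; y = 144; r = 52; c = 'black'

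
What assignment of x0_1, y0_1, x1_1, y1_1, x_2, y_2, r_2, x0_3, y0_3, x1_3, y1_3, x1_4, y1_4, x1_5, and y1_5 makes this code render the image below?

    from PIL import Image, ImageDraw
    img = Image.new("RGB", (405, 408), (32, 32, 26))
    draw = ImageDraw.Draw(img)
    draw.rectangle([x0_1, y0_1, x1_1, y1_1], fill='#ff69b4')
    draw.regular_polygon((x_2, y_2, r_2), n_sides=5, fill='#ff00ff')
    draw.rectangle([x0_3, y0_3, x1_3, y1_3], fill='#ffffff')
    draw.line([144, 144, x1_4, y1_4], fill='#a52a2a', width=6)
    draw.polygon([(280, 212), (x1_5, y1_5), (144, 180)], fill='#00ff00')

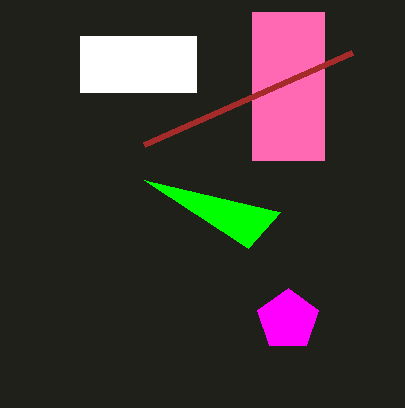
x0_1 = 252, y0_1 = 12, x1_1 = 324, y1_1 = 160, x_2 = 288, y_2 = 320, r_2 = 32, x0_3 = 80, y0_3 = 36, x1_3 = 196, y1_3 = 92, x1_4 = 352, y1_4 = 52, x1_5 = 248, y1_5 = 248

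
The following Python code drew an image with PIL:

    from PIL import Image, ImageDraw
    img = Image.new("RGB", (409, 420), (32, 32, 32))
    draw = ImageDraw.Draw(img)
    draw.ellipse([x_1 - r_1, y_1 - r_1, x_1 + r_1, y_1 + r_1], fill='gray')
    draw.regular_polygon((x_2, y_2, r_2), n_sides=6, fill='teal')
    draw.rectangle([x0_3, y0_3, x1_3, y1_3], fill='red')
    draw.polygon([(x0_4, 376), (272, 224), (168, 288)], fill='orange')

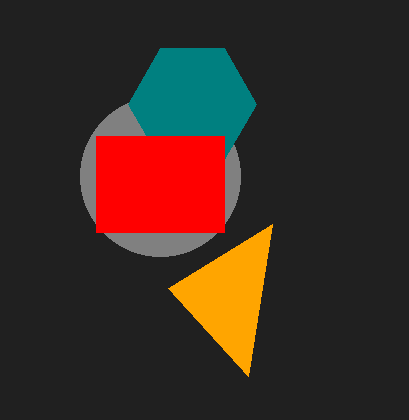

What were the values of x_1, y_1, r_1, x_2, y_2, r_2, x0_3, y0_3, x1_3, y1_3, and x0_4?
x_1 = 160; y_1 = 176; r_1 = 80; x_2 = 192; y_2 = 104; r_2 = 64; x0_3 = 96; y0_3 = 136; x1_3 = 224; y1_3 = 232; x0_4 = 248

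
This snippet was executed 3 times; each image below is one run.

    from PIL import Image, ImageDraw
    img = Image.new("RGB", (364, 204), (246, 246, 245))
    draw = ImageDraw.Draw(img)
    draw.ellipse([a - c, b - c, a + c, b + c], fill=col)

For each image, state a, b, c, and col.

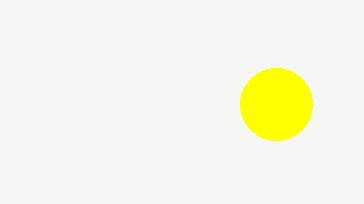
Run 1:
a = 276
b = 104
c = 36
col = 'yellow'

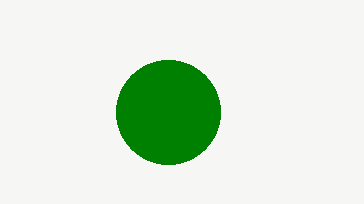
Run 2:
a = 168
b = 112
c = 52
col = 'green'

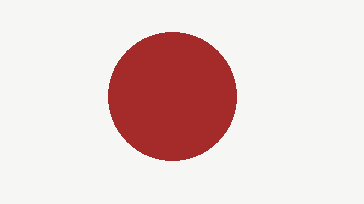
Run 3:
a = 172, b = 96, c = 64, col = 'brown'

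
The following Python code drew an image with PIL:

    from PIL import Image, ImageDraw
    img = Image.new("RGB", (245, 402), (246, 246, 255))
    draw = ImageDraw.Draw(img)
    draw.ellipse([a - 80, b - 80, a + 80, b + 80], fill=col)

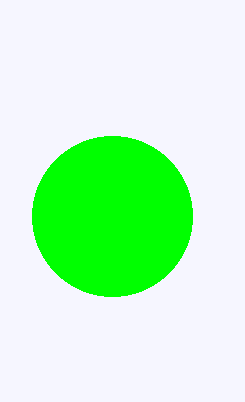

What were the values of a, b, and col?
a = 112, b = 216, col = 'lime'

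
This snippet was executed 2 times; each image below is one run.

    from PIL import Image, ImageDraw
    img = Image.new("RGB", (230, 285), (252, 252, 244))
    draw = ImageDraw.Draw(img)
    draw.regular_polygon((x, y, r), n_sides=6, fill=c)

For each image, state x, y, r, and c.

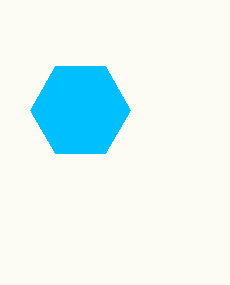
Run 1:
x = 80; y = 110; r = 50; c = 'deepskyblue'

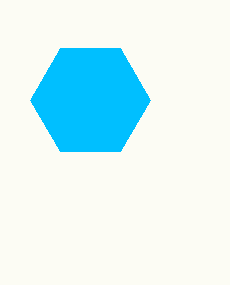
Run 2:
x = 90, y = 100, r = 60, c = 'deepskyblue'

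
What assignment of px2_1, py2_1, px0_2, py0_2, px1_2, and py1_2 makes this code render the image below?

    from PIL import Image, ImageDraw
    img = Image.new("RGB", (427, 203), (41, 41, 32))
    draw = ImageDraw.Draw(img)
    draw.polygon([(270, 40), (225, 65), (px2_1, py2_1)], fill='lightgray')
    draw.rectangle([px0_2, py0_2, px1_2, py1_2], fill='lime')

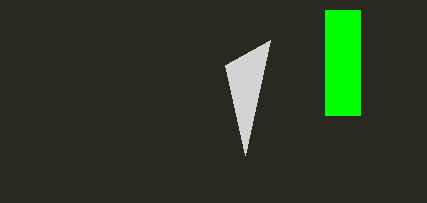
px2_1 = 245
py2_1 = 155
px0_2 = 325
py0_2 = 10
px1_2 = 360
py1_2 = 115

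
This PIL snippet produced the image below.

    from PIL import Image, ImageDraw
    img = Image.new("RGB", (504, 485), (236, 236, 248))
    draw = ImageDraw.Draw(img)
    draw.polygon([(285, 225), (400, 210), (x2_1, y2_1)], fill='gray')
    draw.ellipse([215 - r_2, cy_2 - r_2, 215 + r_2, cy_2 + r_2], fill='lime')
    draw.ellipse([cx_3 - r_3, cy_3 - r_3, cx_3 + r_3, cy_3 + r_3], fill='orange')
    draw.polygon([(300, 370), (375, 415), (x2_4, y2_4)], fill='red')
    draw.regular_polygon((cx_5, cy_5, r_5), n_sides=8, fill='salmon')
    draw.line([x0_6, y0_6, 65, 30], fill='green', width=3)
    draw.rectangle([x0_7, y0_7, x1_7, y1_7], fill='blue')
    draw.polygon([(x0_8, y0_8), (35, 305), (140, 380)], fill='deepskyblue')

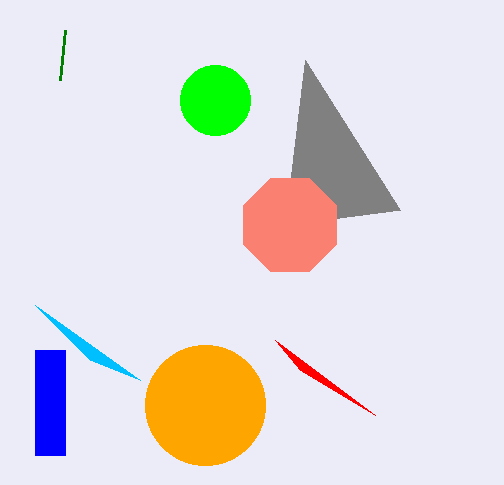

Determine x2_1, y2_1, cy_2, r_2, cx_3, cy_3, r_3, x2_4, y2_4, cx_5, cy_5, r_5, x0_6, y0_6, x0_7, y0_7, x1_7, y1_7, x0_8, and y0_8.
x2_1 = 305, y2_1 = 60, cy_2 = 100, r_2 = 35, cx_3 = 205, cy_3 = 405, r_3 = 60, x2_4 = 275, y2_4 = 340, cx_5 = 290, cy_5 = 225, r_5 = 50, x0_6 = 60, y0_6 = 80, x0_7 = 35, y0_7 = 350, x1_7 = 65, y1_7 = 455, x0_8 = 90, y0_8 = 360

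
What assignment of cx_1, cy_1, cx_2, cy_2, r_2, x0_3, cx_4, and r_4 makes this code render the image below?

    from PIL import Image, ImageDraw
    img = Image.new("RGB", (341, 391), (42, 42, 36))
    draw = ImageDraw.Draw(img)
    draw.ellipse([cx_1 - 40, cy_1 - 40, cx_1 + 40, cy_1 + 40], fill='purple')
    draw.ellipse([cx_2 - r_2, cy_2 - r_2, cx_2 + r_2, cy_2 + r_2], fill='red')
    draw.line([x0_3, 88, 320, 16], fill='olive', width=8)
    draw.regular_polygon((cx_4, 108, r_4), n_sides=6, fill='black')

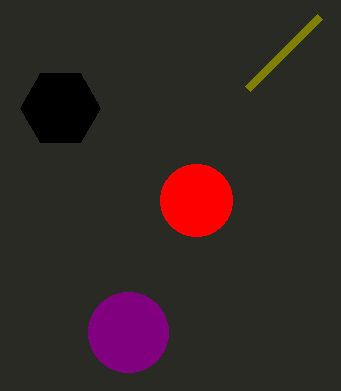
cx_1 = 128, cy_1 = 332, cx_2 = 196, cy_2 = 200, r_2 = 36, x0_3 = 248, cx_4 = 60, r_4 = 40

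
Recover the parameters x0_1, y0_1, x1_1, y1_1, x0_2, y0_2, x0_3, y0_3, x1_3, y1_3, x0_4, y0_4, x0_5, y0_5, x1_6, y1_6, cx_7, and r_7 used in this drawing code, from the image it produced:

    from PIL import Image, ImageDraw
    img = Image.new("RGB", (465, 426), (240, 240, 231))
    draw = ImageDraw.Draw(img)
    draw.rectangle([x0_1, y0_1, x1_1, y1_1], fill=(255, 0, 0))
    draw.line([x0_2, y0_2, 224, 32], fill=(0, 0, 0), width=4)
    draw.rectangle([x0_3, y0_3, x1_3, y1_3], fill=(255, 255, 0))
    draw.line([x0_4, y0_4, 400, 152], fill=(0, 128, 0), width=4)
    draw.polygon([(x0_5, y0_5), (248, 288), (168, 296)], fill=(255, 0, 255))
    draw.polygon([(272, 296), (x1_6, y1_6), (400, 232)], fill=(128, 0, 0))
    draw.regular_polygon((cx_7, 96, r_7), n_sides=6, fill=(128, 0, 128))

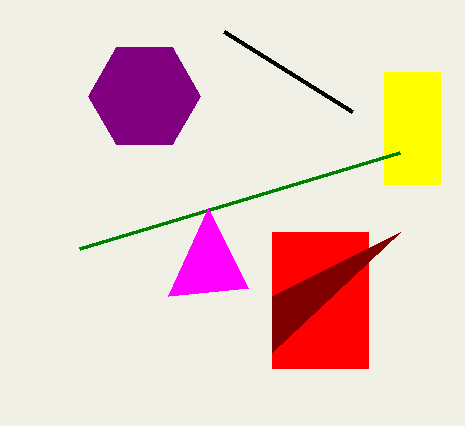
x0_1 = 272
y0_1 = 232
x1_1 = 368
y1_1 = 368
x0_2 = 352
y0_2 = 112
x0_3 = 384
y0_3 = 72
x1_3 = 440
y1_3 = 184
x0_4 = 80
y0_4 = 248
x0_5 = 208
y0_5 = 208
x1_6 = 272
y1_6 = 352
cx_7 = 144
r_7 = 56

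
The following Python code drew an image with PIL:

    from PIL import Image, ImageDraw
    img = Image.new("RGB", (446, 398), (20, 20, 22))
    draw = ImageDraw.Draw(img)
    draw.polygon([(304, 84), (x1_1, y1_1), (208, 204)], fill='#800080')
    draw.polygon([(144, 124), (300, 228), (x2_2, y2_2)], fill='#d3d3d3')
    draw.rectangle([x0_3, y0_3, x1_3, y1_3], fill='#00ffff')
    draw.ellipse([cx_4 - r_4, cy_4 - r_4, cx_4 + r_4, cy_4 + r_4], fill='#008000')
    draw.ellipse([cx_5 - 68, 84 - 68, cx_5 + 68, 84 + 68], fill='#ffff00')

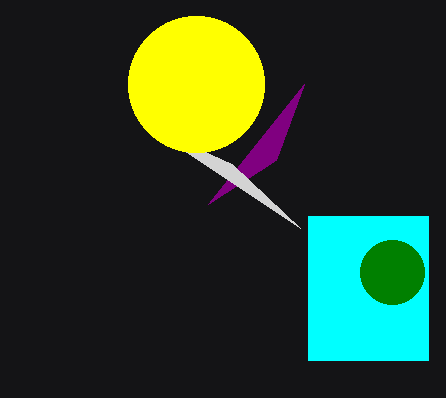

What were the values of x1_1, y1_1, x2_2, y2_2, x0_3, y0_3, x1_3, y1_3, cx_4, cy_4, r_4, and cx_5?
x1_1 = 276
y1_1 = 160
x2_2 = 232
y2_2 = 164
x0_3 = 308
y0_3 = 216
x1_3 = 428
y1_3 = 360
cx_4 = 392
cy_4 = 272
r_4 = 32
cx_5 = 196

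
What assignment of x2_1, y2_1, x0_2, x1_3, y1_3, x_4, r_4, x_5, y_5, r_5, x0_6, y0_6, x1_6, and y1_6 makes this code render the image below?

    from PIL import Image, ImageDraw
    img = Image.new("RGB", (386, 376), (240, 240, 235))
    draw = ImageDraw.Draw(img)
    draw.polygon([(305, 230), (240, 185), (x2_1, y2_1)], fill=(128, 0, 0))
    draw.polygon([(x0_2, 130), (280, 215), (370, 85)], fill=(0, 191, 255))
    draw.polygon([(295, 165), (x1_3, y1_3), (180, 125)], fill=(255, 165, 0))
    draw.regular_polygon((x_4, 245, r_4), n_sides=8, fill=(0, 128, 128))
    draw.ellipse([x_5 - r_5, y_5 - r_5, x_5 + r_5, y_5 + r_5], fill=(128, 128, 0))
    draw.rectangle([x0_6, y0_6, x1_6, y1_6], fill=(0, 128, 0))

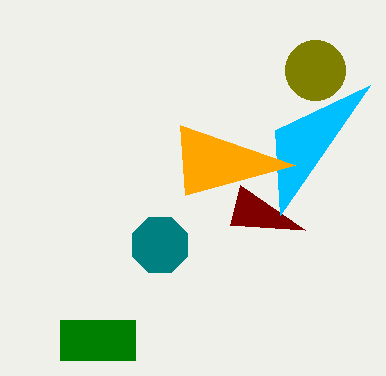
x2_1 = 230, y2_1 = 225, x0_2 = 275, x1_3 = 185, y1_3 = 195, x_4 = 160, r_4 = 30, x_5 = 315, y_5 = 70, r_5 = 30, x0_6 = 60, y0_6 = 320, x1_6 = 135, y1_6 = 360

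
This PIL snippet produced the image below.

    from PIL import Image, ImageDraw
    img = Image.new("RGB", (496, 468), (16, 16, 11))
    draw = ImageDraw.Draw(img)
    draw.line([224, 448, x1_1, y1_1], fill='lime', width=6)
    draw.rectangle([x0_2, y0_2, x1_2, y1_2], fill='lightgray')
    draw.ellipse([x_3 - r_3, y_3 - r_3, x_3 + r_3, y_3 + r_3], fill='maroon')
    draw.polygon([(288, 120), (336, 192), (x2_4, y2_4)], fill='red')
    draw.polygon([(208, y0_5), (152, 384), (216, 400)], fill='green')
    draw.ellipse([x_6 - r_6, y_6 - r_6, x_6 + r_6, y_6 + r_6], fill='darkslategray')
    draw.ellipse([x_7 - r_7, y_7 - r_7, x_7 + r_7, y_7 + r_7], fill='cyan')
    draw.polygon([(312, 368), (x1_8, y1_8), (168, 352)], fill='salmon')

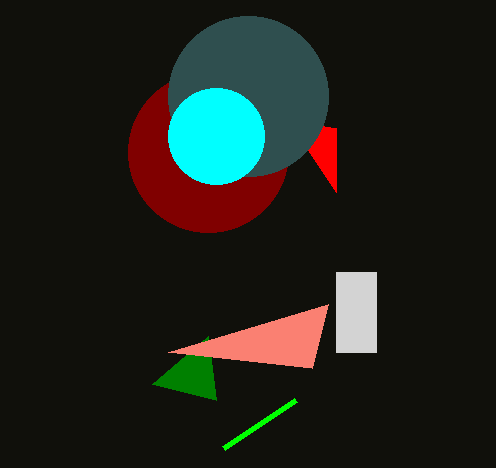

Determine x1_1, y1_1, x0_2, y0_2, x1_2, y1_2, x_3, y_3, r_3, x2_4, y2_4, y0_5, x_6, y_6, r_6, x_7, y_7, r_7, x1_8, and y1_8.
x1_1 = 296
y1_1 = 400
x0_2 = 336
y0_2 = 272
x1_2 = 376
y1_2 = 352
x_3 = 208
y_3 = 152
r_3 = 80
x2_4 = 336
y2_4 = 128
y0_5 = 336
x_6 = 248
y_6 = 96
r_6 = 80
x_7 = 216
y_7 = 136
r_7 = 48
x1_8 = 328
y1_8 = 304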